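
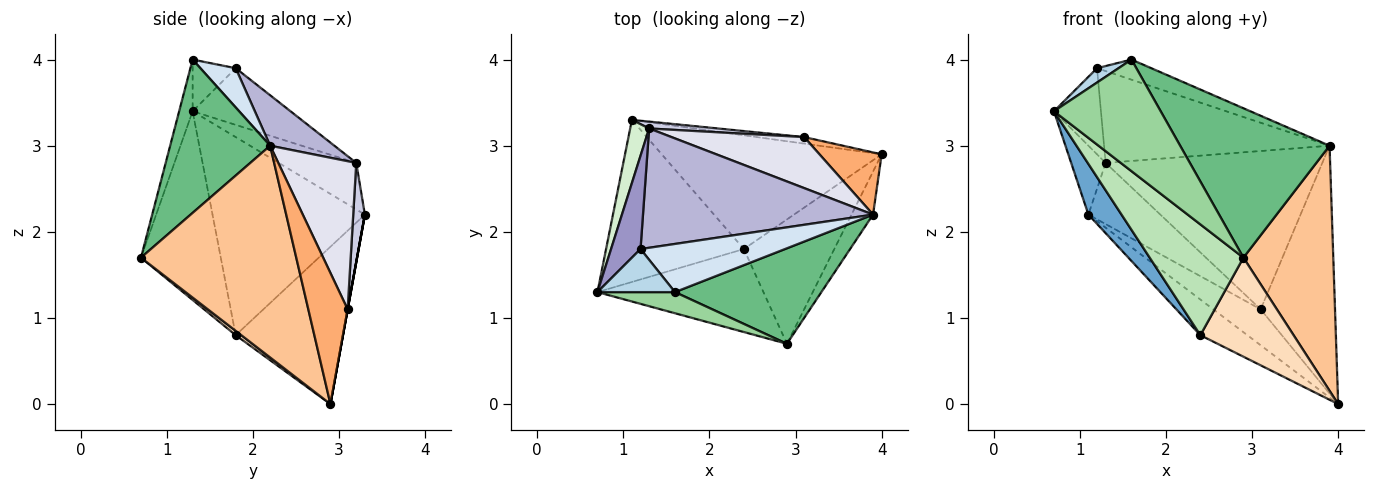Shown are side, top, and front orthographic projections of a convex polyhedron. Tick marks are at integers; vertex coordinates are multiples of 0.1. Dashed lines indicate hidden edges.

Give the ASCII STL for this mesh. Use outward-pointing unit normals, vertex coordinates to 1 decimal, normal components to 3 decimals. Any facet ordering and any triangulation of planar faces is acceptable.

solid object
 facet normal -0.808 -0.176 -0.562
  outer loop
   vertex 2.4 1.8 0.8
   vertex 0.7 1.3 3.4
   vertex 1.1 3.3 2.2
  endloop
 endfacet
 facet normal -0.564 0.247 -0.788
  outer loop
   vertex 2.4 1.8 0.8
   vertex 1.1 3.3 2.2
   vertex 4.0 2.9 0.0
  endloop
 endfacet
 facet normal -0.535 -0.267 0.802
  outer loop
   vertex 1.2 1.8 3.9
   vertex 0.7 1.3 3.4
   vertex 1.6 1.3 4.0
  endloop
 endfacet
 facet normal 0.243 0.374 0.895
  outer loop
   vertex 1.2 1.8 3.9
   vertex 1.6 1.3 4.0
   vertex 3.9 2.2 3.0
  endloop
 endfacet
 facet normal 0.000 0.984 -0.179
  outer loop
   vertex 3.1 3.1 1.1
   vertex 4.0 2.9 0.0
   vertex 1.1 3.3 2.2
  endloop
 endfacet
 facet normal 0.456 0.863 0.217
  outer loop
   vertex 3.1 3.1 1.1
   vertex 3.9 2.2 3.0
   vertex 4.0 2.9 0.0
  endloop
 endfacet
 facet normal 0.862 -0.499 -0.088
  outer loop
   vertex 2.9 0.7 1.7
   vertex 4.0 2.9 0.0
   vertex 3.9 2.2 3.0
  endloop
 endfacet
 facet normal 0.037 -0.623 -0.782
  outer loop
   vertex 2.9 0.7 1.7
   vertex 2.4 1.8 0.8
   vertex 4.0 2.9 0.0
  endloop
 endfacet
 facet normal 0.491 -0.734 0.469
  outer loop
   vertex 2.9 0.7 1.7
   vertex 3.9 2.2 3.0
   vertex 1.6 1.3 4.0
  endloop
 endfacet
 facet normal -0.123 -0.975 0.185
  outer loop
   vertex 2.9 0.7 1.7
   vertex 1.6 1.3 4.0
   vertex 0.7 1.3 3.4
  endloop
 endfacet
 facet normal -0.563 -0.661 -0.495
  outer loop
   vertex 2.9 0.7 1.7
   vertex 0.7 1.3 3.4
   vertex 2.4 1.8 0.8
  endloop
 endfacet
 facet normal -0.856 0.381 0.349
  outer loop
   vertex 1.3 3.2 2.8
   vertex 1.1 3.3 2.2
   vertex 0.7 1.3 3.4
  endloop
 endfacet
 facet normal -0.816 0.392 0.424
  outer loop
   vertex 1.3 3.2 2.8
   vertex 0.7 1.3 3.4
   vertex 1.2 1.8 3.9
  endloop
 endfacet
 facet normal 0.171 0.601 0.781
  outer loop
   vertex 1.3 3.2 2.8
   vertex 1.2 1.8 3.9
   vertex 3.9 2.2 3.0
  endloop
 endfacet
 facet normal 0.159 0.981 0.111
  outer loop
   vertex 1.3 3.2 2.8
   vertex 3.1 3.1 1.1
   vertex 1.1 3.3 2.2
  endloop
 endfacet
 facet normal 0.324 0.900 0.290
  outer loop
   vertex 1.3 3.2 2.8
   vertex 3.9 2.2 3.0
   vertex 3.1 3.1 1.1
  endloop
 endfacet
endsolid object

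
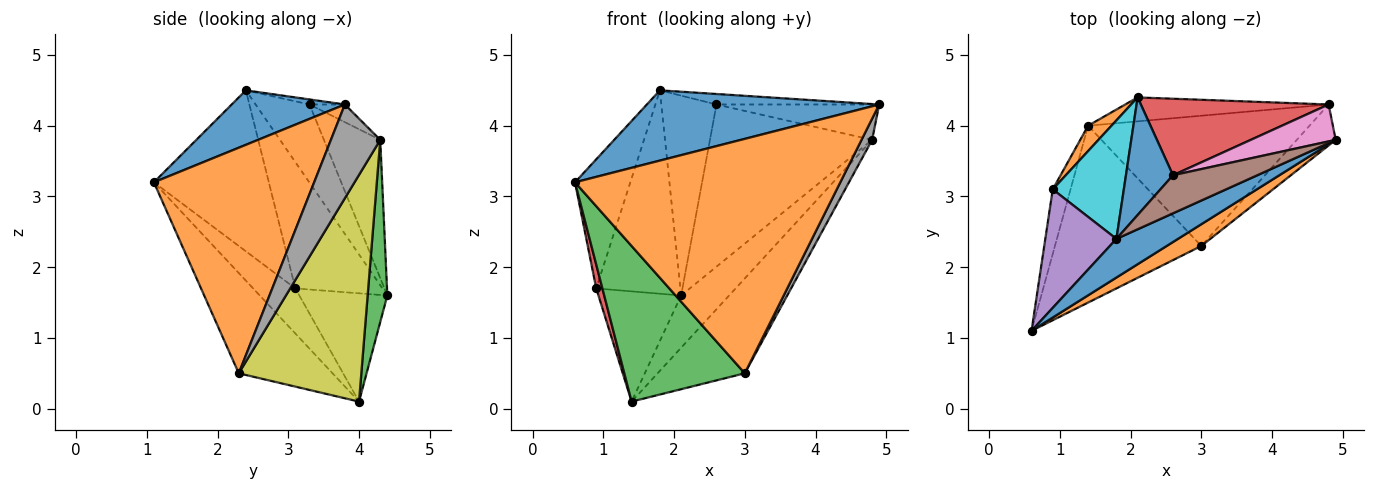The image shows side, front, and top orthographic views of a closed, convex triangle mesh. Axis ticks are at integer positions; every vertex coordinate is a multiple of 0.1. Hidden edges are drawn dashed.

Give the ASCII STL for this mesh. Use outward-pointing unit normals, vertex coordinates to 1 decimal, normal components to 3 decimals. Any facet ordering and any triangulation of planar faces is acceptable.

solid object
 facet normal 0.393 -0.806 0.443
  outer loop
   vertex 1.8 2.4 4.5
   vertex 0.6 1.1 3.2
   vertex 4.9 3.8 4.3
  endloop
 endfacet
 facet normal 0.516 -0.853 0.079
  outer loop
   vertex 3.0 2.3 0.5
   vertex 4.9 3.8 4.3
   vertex 0.6 1.1 3.2
  endloop
 endfacet
 facet normal -0.457 -0.587 -0.668
  outer loop
   vertex 3.0 2.3 0.5
   vertex 0.6 1.1 3.2
   vertex 1.4 4.0 0.1
  endloop
 endfacet
 facet normal -0.922 -0.135 -0.364
  outer loop
   vertex 0.9 3.1 1.7
   vertex 1.4 4.0 0.1
   vertex 0.6 1.1 3.2
  endloop
 endfacet
 facet normal -0.837 0.403 0.370
  outer loop
   vertex 0.9 3.1 1.7
   vertex 0.6 1.1 3.2
   vertex 1.8 2.4 4.5
  endloop
 endfacet
 facet normal -0.058 0.265 0.962
  outer loop
   vertex 2.6 3.3 4.3
   vertex 1.8 2.4 4.5
   vertex 4.9 3.8 4.3
  endloop
 endfacet
 facet normal -0.149 0.684 0.714
  outer loop
   vertex 4.8 4.3 3.8
   vertex 2.6 3.3 4.3
   vertex 4.9 3.8 4.3
  endloop
 endfacet
 facet normal 0.906 -0.195 -0.376
  outer loop
   vertex 4.8 4.3 3.8
   vertex 4.9 3.8 4.3
   vertex 3.0 2.3 0.5
  endloop
 endfacet
 facet normal 0.638 0.454 -0.623
  outer loop
   vertex 4.8 4.3 3.8
   vertex 3.0 2.3 0.5
   vertex 1.4 4.0 0.1
  endloop
 endfacet
 facet normal -0.667 0.644 0.375
  outer loop
   vertex 2.1 4.4 1.6
   vertex 0.9 3.1 1.7
   vertex 1.8 2.4 4.5
  endloop
 endfacet
 facet normal -0.644 0.659 0.388
  outer loop
   vertex 2.1 4.4 1.6
   vertex 1.8 2.4 4.5
   vertex 2.6 3.3 4.3
  endloop
 endfacet
 facet normal -0.720 0.676 0.156
  outer loop
   vertex 2.1 4.4 1.6
   vertex 1.4 4.0 0.1
   vertex 0.9 3.1 1.7
  endloop
 endfacet
 facet normal 0.350 0.852 -0.390
  outer loop
   vertex 2.1 4.4 1.6
   vertex 4.8 4.3 3.8
   vertex 1.4 4.0 0.1
  endloop
 endfacet
 facet normal -0.300 0.863 0.407
  outer loop
   vertex 2.1 4.4 1.6
   vertex 2.6 3.3 4.3
   vertex 4.8 4.3 3.8
  endloop
 endfacet
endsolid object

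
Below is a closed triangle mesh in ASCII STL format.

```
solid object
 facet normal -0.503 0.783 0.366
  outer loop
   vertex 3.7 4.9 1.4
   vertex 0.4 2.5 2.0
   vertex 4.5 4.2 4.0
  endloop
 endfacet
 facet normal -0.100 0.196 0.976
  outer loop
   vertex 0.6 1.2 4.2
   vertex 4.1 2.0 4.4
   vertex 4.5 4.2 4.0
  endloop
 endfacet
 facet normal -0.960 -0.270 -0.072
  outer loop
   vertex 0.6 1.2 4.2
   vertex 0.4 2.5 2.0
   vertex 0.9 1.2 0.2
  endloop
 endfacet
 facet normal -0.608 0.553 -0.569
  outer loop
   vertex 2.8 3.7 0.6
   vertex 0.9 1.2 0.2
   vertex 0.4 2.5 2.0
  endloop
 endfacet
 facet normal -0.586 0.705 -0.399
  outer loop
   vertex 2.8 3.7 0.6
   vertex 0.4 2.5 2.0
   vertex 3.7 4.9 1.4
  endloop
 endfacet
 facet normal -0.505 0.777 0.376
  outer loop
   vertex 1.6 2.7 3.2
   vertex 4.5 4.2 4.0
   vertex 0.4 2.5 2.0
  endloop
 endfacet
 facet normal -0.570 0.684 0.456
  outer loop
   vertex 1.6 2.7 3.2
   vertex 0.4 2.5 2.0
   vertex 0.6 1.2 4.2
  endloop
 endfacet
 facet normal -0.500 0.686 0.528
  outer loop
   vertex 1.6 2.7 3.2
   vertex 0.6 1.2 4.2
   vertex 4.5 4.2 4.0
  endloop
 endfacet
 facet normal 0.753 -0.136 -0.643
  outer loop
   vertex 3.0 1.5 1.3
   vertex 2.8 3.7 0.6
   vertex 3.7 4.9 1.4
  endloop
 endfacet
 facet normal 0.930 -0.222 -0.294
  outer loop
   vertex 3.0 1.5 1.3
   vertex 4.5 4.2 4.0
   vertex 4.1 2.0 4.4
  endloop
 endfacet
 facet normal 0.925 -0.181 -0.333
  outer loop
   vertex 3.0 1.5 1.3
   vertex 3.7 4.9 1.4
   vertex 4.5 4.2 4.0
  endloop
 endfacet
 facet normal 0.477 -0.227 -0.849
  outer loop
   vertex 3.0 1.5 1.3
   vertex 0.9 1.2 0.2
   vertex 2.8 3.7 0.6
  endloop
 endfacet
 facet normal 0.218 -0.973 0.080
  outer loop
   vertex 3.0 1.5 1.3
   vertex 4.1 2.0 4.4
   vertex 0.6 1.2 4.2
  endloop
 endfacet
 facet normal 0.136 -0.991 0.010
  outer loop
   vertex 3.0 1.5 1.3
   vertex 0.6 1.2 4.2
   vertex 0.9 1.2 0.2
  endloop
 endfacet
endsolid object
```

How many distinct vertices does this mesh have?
9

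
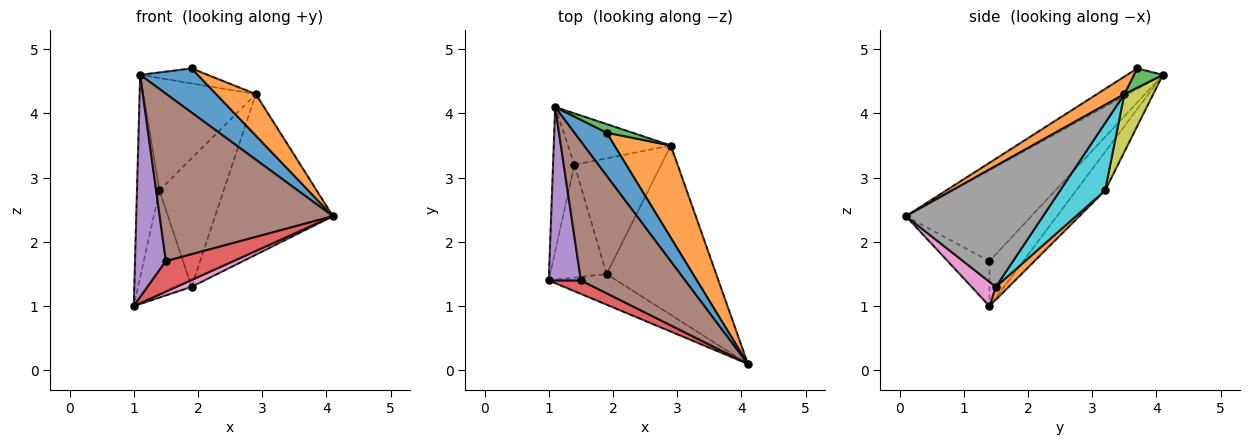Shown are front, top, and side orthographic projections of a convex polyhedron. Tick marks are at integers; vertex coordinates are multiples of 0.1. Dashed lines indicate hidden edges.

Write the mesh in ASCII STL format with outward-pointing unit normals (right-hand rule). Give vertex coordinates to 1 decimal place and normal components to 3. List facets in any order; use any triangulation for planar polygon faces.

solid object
 facet normal -0.407 -0.655 0.636
  outer loop
   vertex 1.9 3.7 4.7
   vertex 1.1 4.1 4.6
   vertex 4.1 0.1 2.4
  endloop
 endfacet
 facet normal 0.272 -0.394 0.878
  outer loop
   vertex 2.9 3.5 4.3
   vertex 1.9 3.7 4.7
   vertex 4.1 0.1 2.4
  endloop
 endfacet
 facet normal 0.349 0.814 0.465
  outer loop
   vertex 2.9 3.5 4.3
   vertex 1.1 4.1 4.6
   vertex 1.9 3.7 4.7
  endloop
 endfacet
 facet normal -0.493 -0.796 0.352
  outer loop
   vertex 1.5 1.4 1.7
   vertex 1.0 1.4 1.0
   vertex 4.1 0.1 2.4
  endloop
 endfacet
 facet normal -0.653 -0.597 0.466
  outer loop
   vertex 1.5 1.4 1.7
   vertex 1.1 4.1 4.6
   vertex 1.0 1.4 1.0
  endloop
 endfacet
 facet normal -0.486 -0.672 0.559
  outer loop
   vertex 1.5 1.4 1.7
   vertex 4.1 0.1 2.4
   vertex 1.1 4.1 4.6
  endloop
 endfacet
 facet normal 0.330 -0.205 -0.921
  outer loop
   vertex 1.9 1.5 1.3
   vertex 4.1 0.1 2.4
   vertex 1.0 1.4 1.0
  endloop
 endfacet
 facet normal 0.625 0.537 -0.566
  outer loop
   vertex 1.9 1.5 1.3
   vertex 2.9 3.5 4.3
   vertex 4.1 0.1 2.4
  endloop
 endfacet
 facet normal 0.228 0.886 -0.405
  outer loop
   vertex 1.4 3.2 2.8
   vertex 1.1 4.1 4.6
   vertex 2.9 3.5 4.3
  endloop
 endfacet
 facet normal 0.462 0.659 -0.593
  outer loop
   vertex 1.4 3.2 2.8
   vertex 2.9 3.5 4.3
   vertex 1.9 1.5 1.3
  endloop
 endfacet
 facet normal -0.723 0.562 -0.402
  outer loop
   vertex 1.4 3.2 2.8
   vertex 1.0 1.4 1.0
   vertex 1.1 4.1 4.6
  endloop
 endfacet
 facet normal 0.163 0.679 -0.716
  outer loop
   vertex 1.4 3.2 2.8
   vertex 1.9 1.5 1.3
   vertex 1.0 1.4 1.0
  endloop
 endfacet
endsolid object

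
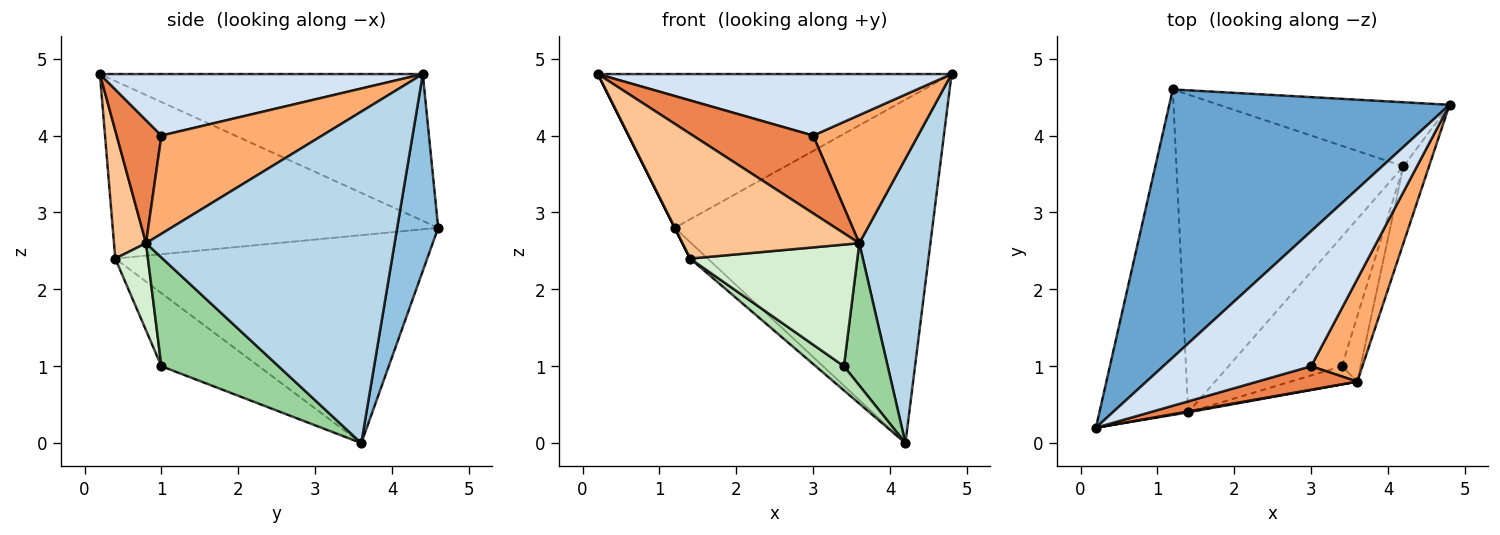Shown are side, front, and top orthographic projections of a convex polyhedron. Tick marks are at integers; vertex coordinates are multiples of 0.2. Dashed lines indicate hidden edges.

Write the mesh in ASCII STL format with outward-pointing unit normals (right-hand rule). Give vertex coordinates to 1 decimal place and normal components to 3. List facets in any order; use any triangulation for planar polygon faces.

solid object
 facet normal -0.414 0.453 0.790
  outer loop
   vertex 1.2 4.6 2.8
   vertex 0.2 0.2 4.8
   vertex 4.8 4.4 4.8
  endloop
 endfacet
 facet normal 0.155 0.971 -0.181
  outer loop
   vertex 4.2 3.6 0.0
   vertex 1.2 4.6 2.8
   vertex 4.8 4.4 4.8
  endloop
 endfacet
 facet normal 0.959 -0.274 -0.074
  outer loop
   vertex 3.6 0.8 2.6
   vertex 4.2 3.6 0.0
   vertex 4.8 4.4 4.8
  endloop
 endfacet
 facet normal 0.354 -0.388 0.851
  outer loop
   vertex 3.0 1.0 4.0
   vertex 4.8 4.4 4.8
   vertex 0.2 0.2 4.8
  endloop
 endfacet
 facet normal 0.336 -0.902 0.273
  outer loop
   vertex 3.0 1.0 4.0
   vertex 0.2 0.2 4.8
   vertex 3.6 0.8 2.6
  endloop
 endfacet
 facet normal 0.768 -0.501 0.400
  outer loop
   vertex 3.0 1.0 4.0
   vertex 3.6 0.8 2.6
   vertex 4.8 4.4 4.8
  endloop
 endfacet
 facet normal 0.178 -0.984 0.007
  outer loop
   vertex 1.4 0.4 2.4
   vertex 3.6 0.8 2.6
   vertex 0.2 0.2 4.8
  endloop
 endfacet
 facet normal -0.894 0.000 -0.447
  outer loop
   vertex 1.4 0.4 2.4
   vertex 0.2 0.2 4.8
   vertex 1.2 4.6 2.8
  endloop
 endfacet
 facet normal -0.675 0.038 -0.737
  outer loop
   vertex 1.4 0.4 2.4
   vertex 1.2 4.6 2.8
   vertex 4.2 3.6 0.0
  endloop
 endfacet
 facet normal 0.925 -0.346 -0.159
  outer loop
   vertex 3.4 1.0 1.0
   vertex 4.2 3.6 0.0
   vertex 3.6 0.8 2.6
  endloop
 endfacet
 facet normal -0.535 -0.155 -0.831
  outer loop
   vertex 3.4 1.0 1.0
   vertex 1.4 0.4 2.4
   vertex 4.2 3.6 0.0
  endloop
 endfacet
 facet normal 0.190 -0.971 -0.145
  outer loop
   vertex 3.4 1.0 1.0
   vertex 3.6 0.8 2.6
   vertex 1.4 0.4 2.4
  endloop
 endfacet
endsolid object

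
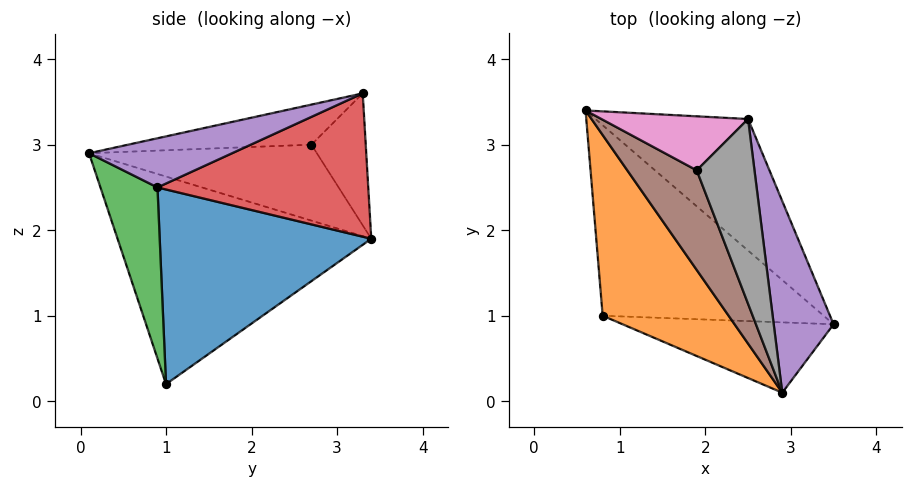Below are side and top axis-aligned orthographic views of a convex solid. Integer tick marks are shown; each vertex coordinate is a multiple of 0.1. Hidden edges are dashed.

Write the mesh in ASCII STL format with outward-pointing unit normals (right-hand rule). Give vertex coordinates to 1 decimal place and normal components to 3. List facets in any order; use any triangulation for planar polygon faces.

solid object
 facet normal 0.570 0.506 -0.647
  outer loop
   vertex 0.8 1.0 0.2
   vertex 0.6 3.4 1.9
   vertex 3.5 0.9 2.5
  endloop
 endfacet
 facet normal -0.783 -0.402 0.475
  outer loop
   vertex 2.9 0.1 2.9
   vertex 0.6 3.4 1.9
   vertex 0.8 1.0 0.2
  endloop
 endfacet
 facet normal 0.477 -0.652 -0.589
  outer loop
   vertex 2.9 0.1 2.9
   vertex 0.8 1.0 0.2
   vertex 3.5 0.9 2.5
  endloop
 endfacet
 facet normal 0.582 0.527 -0.620
  outer loop
   vertex 2.5 3.3 3.6
   vertex 3.5 0.9 2.5
   vertex 0.6 3.4 1.9
  endloop
 endfacet
 facet normal 0.632 -0.089 0.770
  outer loop
   vertex 2.5 3.3 3.6
   vertex 2.9 0.1 2.9
   vertex 3.5 0.9 2.5
  endloop
 endfacet
 facet normal -0.705 -0.296 0.645
  outer loop
   vertex 1.9 2.7 3.0
   vertex 0.6 3.4 1.9
   vertex 2.9 0.1 2.9
  endloop
 endfacet
 facet normal -0.667 -0.074 0.741
  outer loop
   vertex 1.9 2.7 3.0
   vertex 2.5 3.3 3.6
   vertex 0.6 3.4 1.9
  endloop
 endfacet
 facet normal -0.553 -0.243 0.797
  outer loop
   vertex 1.9 2.7 3.0
   vertex 2.9 0.1 2.9
   vertex 2.5 3.3 3.6
  endloop
 endfacet
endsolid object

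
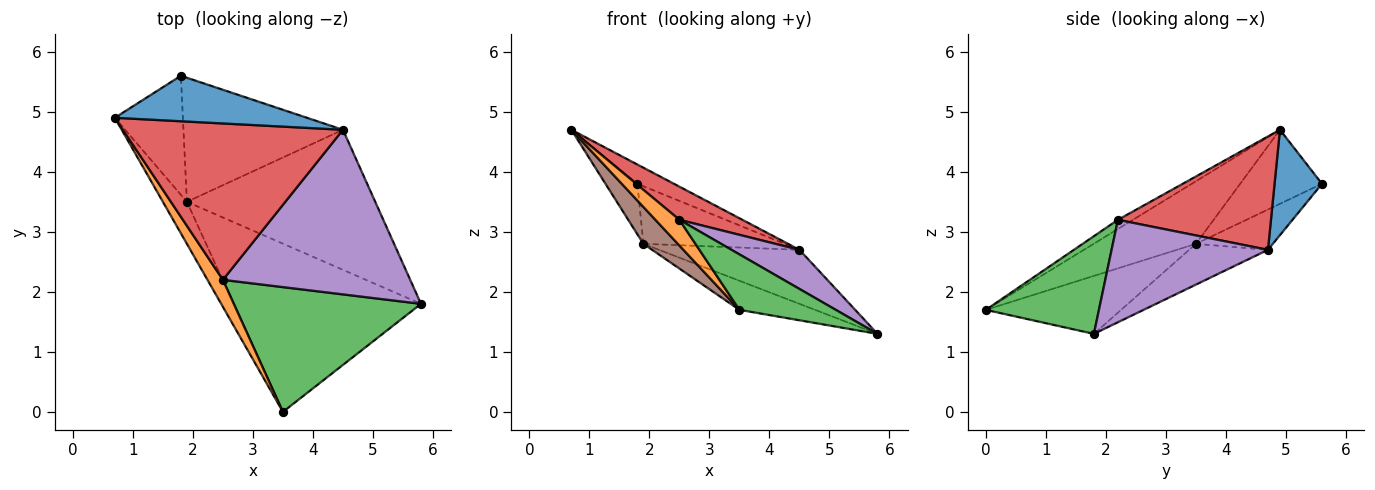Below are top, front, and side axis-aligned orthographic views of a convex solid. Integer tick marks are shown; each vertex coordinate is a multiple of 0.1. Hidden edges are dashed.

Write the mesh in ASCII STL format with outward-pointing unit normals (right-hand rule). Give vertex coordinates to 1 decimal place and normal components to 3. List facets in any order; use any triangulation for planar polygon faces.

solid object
 facet normal 0.451 0.348 0.822
  outer loop
   vertex 4.5 4.7 2.7
   vertex 1.8 5.6 3.8
   vertex 0.7 4.9 4.7
  endloop
 endfacet
 facet normal -0.396 -0.633 0.665
  outer loop
   vertex 2.5 2.2 3.2
   vertex 0.7 4.9 4.7
   vertex 3.5 0.0 1.7
  endloop
 endfacet
 facet normal 0.430 -0.367 0.825
  outer loop
   vertex 2.5 2.2 3.2
   vertex 3.5 0.0 1.7
   vertex 5.8 1.8 1.3
  endloop
 endfacet
 facet normal 0.450 -0.185 0.874
  outer loop
   vertex 2.5 2.2 3.2
   vertex 4.5 4.7 2.7
   vertex 0.7 4.9 4.7
  endloop
 endfacet
 facet normal 0.470 -0.204 0.859
  outer loop
   vertex 2.5 2.2 3.2
   vertex 5.8 1.8 1.3
   vertex 4.5 4.7 2.7
  endloop
 endfacet
 facet normal -0.891 -0.300 -0.342
  outer loop
   vertex 1.9 3.5 2.8
   vertex 3.5 0.0 1.7
   vertex 0.7 4.9 4.7
  endloop
 endfacet
 facet normal -0.708 0.276 -0.650
  outer loop
   vertex 1.9 3.5 2.8
   vertex 0.7 4.9 4.7
   vertex 1.8 5.6 3.8
  endloop
 endfacet
 facet normal -0.291 0.163 -0.943
  outer loop
   vertex 1.9 3.5 2.8
   vertex 5.8 1.8 1.3
   vertex 3.5 0.0 1.7
  endloop
 endfacet
 facet normal -0.198 0.353 -0.915
  outer loop
   vertex 1.9 3.5 2.8
   vertex 4.5 4.7 2.7
   vertex 5.8 1.8 1.3
  endloop
 endfacet
 facet normal -0.223 0.410 -0.884
  outer loop
   vertex 1.9 3.5 2.8
   vertex 1.8 5.6 3.8
   vertex 4.5 4.7 2.7
  endloop
 endfacet
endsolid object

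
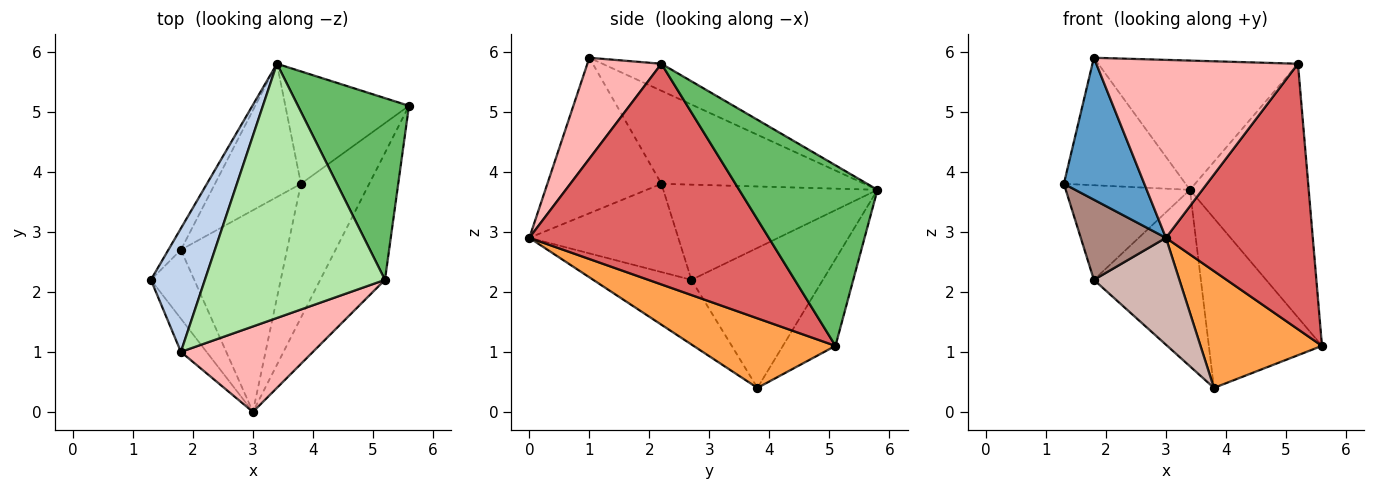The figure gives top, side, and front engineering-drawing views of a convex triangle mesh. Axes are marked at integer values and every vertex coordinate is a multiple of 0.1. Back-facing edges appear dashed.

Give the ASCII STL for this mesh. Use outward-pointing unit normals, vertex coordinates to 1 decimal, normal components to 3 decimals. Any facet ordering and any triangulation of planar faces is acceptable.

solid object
 facet normal -0.810 -0.571 -0.134
  outer loop
   vertex 1.8 1.0 5.9
   vertex 1.3 2.2 3.8
   vertex 3.0 0.0 2.9
  endloop
 endfacet
 facet normal -0.768 0.460 0.446
  outer loop
   vertex 3.4 5.8 3.7
   vertex 1.3 2.2 3.8
   vertex 1.8 1.0 5.9
  endloop
 endfacet
 facet normal 0.609 -0.521 -0.598
  outer loop
   vertex 3.8 3.8 0.4
   vertex 5.6 5.1 1.1
   vertex 3.0 0.0 2.9
  endloop
 endfacet
 facet normal -0.361 0.777 -0.515
  outer loop
   vertex 3.8 3.8 0.4
   vertex 3.4 5.8 3.7
   vertex 5.6 5.1 1.1
  endloop
 endfacet
 facet normal 0.688 0.590 0.423
  outer loop
   vertex 5.2 2.2 5.8
   vertex 5.6 5.1 1.1
   vertex 3.4 5.8 3.7
  endloop
 endfacet
 facet normal -0.133 0.449 0.884
  outer loop
   vertex 5.2 2.2 5.8
   vertex 3.4 5.8 3.7
   vertex 1.8 1.0 5.9
  endloop
 endfacet
 facet normal 0.827 -0.507 -0.243
  outer loop
   vertex 5.2 2.2 5.8
   vertex 3.0 0.0 2.9
   vertex 5.6 5.1 1.1
  endloop
 endfacet
 facet normal 0.314 -0.856 0.411
  outer loop
   vertex 5.2 2.2 5.8
   vertex 1.8 1.0 5.9
   vertex 3.0 0.0 2.9
  endloop
 endfacet
 facet normal -0.860 0.498 -0.113
  outer loop
   vertex 1.8 2.7 2.2
   vertex 1.3 2.2 3.8
   vertex 3.4 5.8 3.7
  endloop
 endfacet
 facet normal -0.700 0.570 -0.430
  outer loop
   vertex 1.8 2.7 2.2
   vertex 3.4 5.8 3.7
   vertex 3.8 3.8 0.4
  endloop
 endfacet
 facet normal -0.799 -0.457 -0.392
  outer loop
   vertex 1.8 2.7 2.2
   vertex 3.0 0.0 2.9
   vertex 1.3 2.2 3.8
  endloop
 endfacet
 facet normal -0.474 -0.412 -0.778
  outer loop
   vertex 1.8 2.7 2.2
   vertex 3.8 3.8 0.4
   vertex 3.0 0.0 2.9
  endloop
 endfacet
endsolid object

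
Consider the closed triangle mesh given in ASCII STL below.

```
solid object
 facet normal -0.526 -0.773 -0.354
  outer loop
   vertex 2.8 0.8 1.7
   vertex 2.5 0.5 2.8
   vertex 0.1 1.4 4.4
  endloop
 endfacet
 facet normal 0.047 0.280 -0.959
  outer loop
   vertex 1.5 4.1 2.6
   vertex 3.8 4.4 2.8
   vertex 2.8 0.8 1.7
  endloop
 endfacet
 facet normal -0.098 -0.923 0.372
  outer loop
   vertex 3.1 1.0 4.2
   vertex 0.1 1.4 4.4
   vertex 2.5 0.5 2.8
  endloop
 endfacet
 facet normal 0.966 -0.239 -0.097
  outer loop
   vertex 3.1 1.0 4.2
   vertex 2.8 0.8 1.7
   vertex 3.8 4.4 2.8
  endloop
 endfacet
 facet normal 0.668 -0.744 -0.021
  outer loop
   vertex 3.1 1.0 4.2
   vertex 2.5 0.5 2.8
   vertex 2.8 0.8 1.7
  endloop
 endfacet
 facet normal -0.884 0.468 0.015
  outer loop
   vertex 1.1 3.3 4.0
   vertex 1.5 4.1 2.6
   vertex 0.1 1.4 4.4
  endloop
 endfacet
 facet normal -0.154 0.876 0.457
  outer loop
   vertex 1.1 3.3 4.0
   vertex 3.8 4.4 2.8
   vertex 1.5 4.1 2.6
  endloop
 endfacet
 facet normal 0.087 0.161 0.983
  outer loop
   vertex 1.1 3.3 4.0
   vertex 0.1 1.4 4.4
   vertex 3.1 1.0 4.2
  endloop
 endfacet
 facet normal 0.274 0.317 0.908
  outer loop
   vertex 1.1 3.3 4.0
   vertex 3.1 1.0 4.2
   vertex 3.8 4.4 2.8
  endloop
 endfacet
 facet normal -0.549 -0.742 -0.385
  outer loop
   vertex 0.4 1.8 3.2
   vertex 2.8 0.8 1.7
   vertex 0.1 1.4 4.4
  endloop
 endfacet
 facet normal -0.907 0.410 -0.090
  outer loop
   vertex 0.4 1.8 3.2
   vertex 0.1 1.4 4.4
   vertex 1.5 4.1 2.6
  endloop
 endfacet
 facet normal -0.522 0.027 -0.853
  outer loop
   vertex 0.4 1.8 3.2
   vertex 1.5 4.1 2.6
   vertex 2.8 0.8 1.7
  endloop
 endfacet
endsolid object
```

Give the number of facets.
12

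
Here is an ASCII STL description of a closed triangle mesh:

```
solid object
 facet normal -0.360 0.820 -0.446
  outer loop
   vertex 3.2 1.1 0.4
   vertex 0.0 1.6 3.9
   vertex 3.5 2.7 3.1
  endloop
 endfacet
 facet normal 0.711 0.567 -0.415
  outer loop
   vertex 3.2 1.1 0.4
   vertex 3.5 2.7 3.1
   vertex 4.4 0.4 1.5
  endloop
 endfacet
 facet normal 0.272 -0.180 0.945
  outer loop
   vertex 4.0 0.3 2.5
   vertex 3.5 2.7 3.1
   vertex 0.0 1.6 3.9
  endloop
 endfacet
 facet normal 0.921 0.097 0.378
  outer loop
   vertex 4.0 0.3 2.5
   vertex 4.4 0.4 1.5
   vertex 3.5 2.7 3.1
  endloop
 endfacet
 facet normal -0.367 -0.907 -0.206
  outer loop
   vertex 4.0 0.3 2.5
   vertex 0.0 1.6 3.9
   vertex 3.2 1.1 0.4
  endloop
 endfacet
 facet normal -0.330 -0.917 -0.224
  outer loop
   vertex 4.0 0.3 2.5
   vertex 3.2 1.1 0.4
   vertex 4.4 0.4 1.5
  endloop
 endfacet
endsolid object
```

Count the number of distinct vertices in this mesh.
5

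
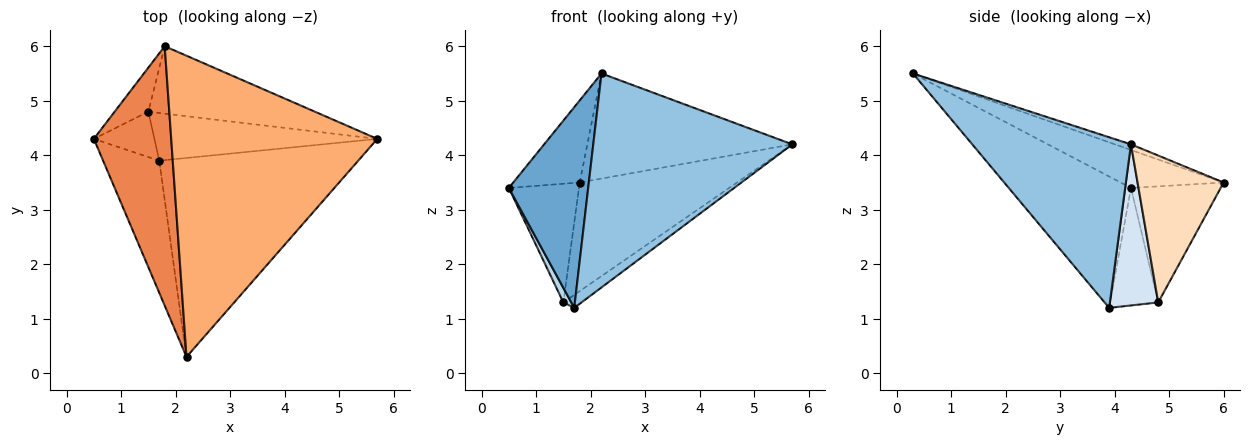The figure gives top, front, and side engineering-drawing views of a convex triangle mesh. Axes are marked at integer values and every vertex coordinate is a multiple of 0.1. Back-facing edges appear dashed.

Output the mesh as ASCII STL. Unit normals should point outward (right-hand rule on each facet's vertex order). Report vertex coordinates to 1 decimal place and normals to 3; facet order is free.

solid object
 facet normal -0.789 -0.513 -0.337
  outer loop
   vertex 1.7 3.9 1.2
   vertex 2.2 0.3 5.5
   vertex 0.5 4.3 3.4
  endloop
 endfacet
 facet normal 0.504 -0.632 -0.588
  outer loop
   vertex 1.7 3.9 1.2
   vertex 5.7 4.3 4.2
   vertex 2.2 0.3 5.5
  endloop
 endfacet
 facet normal -0.879 -0.145 -0.453
  outer loop
   vertex 1.5 4.8 1.3
   vertex 1.7 3.9 1.2
   vertex 0.5 4.3 3.4
  endloop
 endfacet
 facet normal 0.572 0.215 -0.791
  outer loop
   vertex 1.5 4.8 1.3
   vertex 5.7 4.3 4.2
   vertex 1.7 3.9 1.2
  endloop
 endfacet
 facet normal -0.424 0.273 0.864
  outer loop
   vertex 1.8 6.0 3.5
   vertex 0.5 4.3 3.4
   vertex 2.2 0.3 5.5
  endloop
 endfacet
 facet normal -0.026 0.329 0.944
  outer loop
   vertex 1.8 6.0 3.5
   vertex 2.2 0.3 5.5
   vertex 5.7 4.3 4.2
  endloop
 endfacet
 facet normal -0.768 0.600 -0.223
  outer loop
   vertex 1.8 6.0 3.5
   vertex 1.5 4.8 1.3
   vertex 0.5 4.3 3.4
  endloop
 endfacet
 facet normal 0.422 0.771 -0.478
  outer loop
   vertex 1.8 6.0 3.5
   vertex 5.7 4.3 4.2
   vertex 1.5 4.8 1.3
  endloop
 endfacet
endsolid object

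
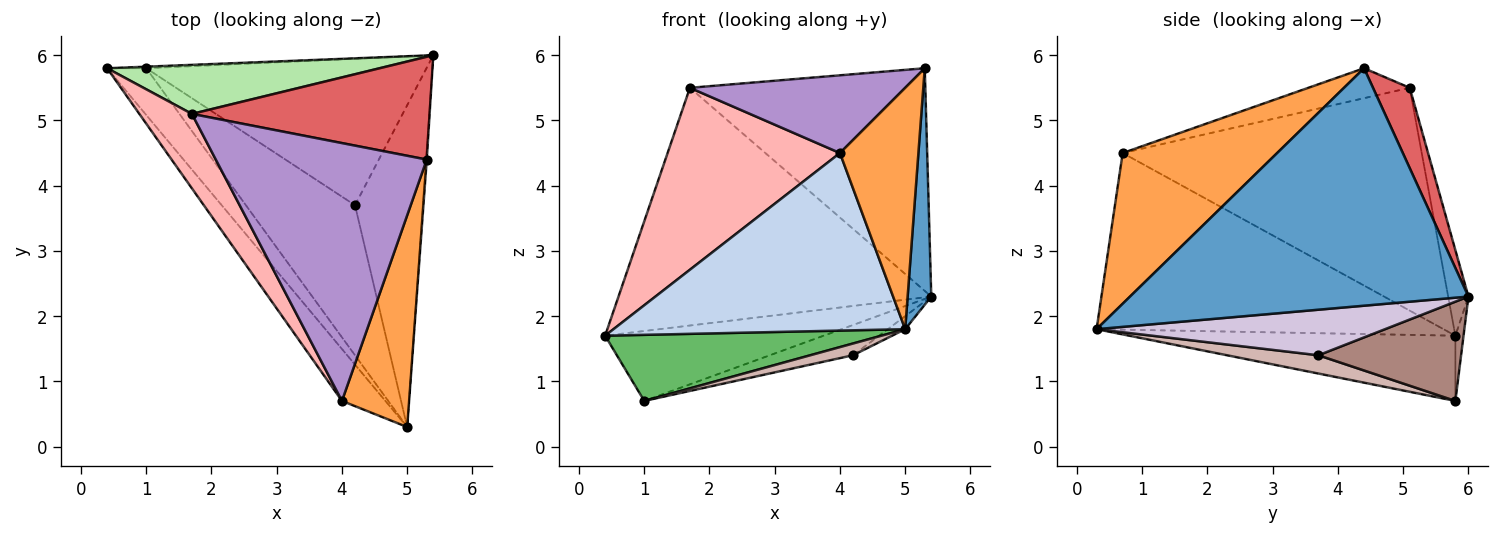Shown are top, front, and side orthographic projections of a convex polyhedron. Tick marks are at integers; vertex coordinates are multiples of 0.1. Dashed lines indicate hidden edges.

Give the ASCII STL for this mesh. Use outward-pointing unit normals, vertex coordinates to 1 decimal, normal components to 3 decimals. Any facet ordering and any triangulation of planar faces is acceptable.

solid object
 facet normal 0.998 -0.070 -0.003
  outer loop
   vertex 5.3 4.4 5.8
   vertex 5.0 0.3 1.8
   vertex 5.4 6.0 2.3
  endloop
 endfacet
 facet normal -0.752 -0.632 -0.185
  outer loop
   vertex 4.0 0.7 4.5
   vertex 0.4 5.8 1.7
   vertex 5.0 0.3 1.8
  endloop
 endfacet
 facet normal 0.829 -0.421 0.369
  outer loop
   vertex 4.0 0.7 4.5
   vertex 5.0 0.3 1.8
   vertex 5.3 4.4 5.8
  endloop
 endfacet
 facet normal -0.037 0.999 -0.022
  outer loop
   vertex 1.0 5.8 0.7
   vertex 0.4 5.8 1.7
   vertex 5.4 6.0 2.3
  endloop
 endfacet
 facet normal -0.694 -0.588 -0.416
  outer loop
   vertex 1.0 5.8 0.7
   vertex 5.0 0.3 1.8
   vertex 0.4 5.8 1.7
  endloop
 endfacet
 facet normal -0.063 0.977 0.202
  outer loop
   vertex 1.7 5.1 5.5
   vertex 5.4 6.0 2.3
   vertex 0.4 5.8 1.7
  endloop
 endfacet
 facet normal 0.140 0.899 0.415
  outer loop
   vertex 1.7 5.1 5.5
   vertex 5.3 4.4 5.8
   vertex 5.4 6.0 2.3
  endloop
 endfacet
 facet normal -0.849 -0.489 0.200
  outer loop
   vertex 1.7 5.1 5.5
   vertex 0.4 5.8 1.7
   vertex 4.0 0.7 4.5
  endloop
 endfacet
 facet normal -0.135 -0.286 0.949
  outer loop
   vertex 1.7 5.1 5.5
   vertex 4.0 0.7 4.5
   vertex 5.3 4.4 5.8
  endloop
 endfacet
 facet normal 0.558 0.034 -0.829
  outer loop
   vertex 4.2 3.7 1.4
   vertex 5.4 6.0 2.3
   vertex 5.0 0.3 1.8
  endloop
 endfacet
 facet normal 0.328 0.191 -0.925
  outer loop
   vertex 4.2 3.7 1.4
   vertex 1.0 5.8 0.7
   vertex 5.4 6.0 2.3
  endloop
 endfacet
 facet normal 0.165 -0.077 -0.983
  outer loop
   vertex 4.2 3.7 1.4
   vertex 5.0 0.3 1.8
   vertex 1.0 5.8 0.7
  endloop
 endfacet
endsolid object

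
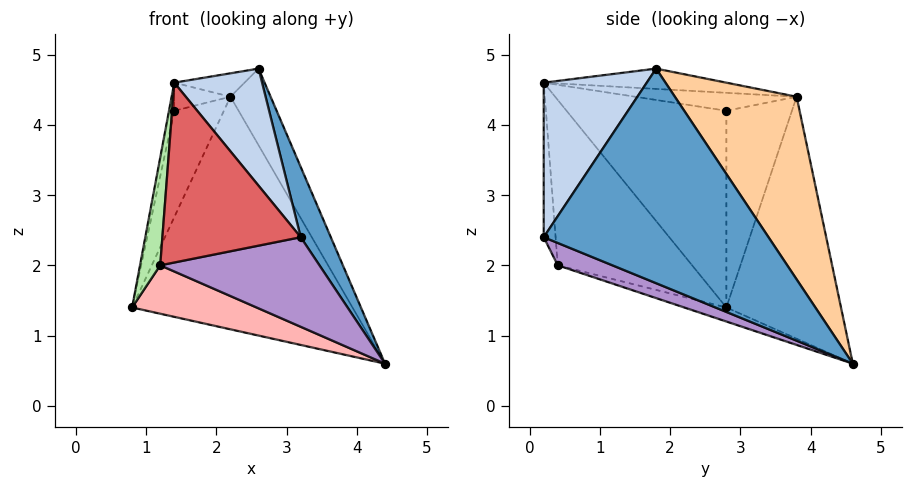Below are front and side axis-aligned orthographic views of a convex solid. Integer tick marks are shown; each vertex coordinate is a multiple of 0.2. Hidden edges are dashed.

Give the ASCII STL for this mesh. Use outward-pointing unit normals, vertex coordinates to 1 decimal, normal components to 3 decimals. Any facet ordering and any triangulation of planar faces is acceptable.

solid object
 facet normal 0.939 -0.126 0.319
  outer loop
   vertex 3.2 0.2 2.4
   vertex 4.4 4.6 0.6
   vertex 2.6 1.8 4.8
  endloop
 endfacet
 facet normal 0.646 -0.551 0.529
  outer loop
   vertex 3.2 0.2 2.4
   vertex 2.6 1.8 4.8
   vertex 1.4 0.2 4.6
  endloop
 endfacet
 facet normal -0.460 0.884 -0.080
  outer loop
   vertex 2.2 3.8 4.4
   vertex 4.4 4.6 0.6
   vertex 0.8 2.8 1.4
  endloop
 endfacet
 facet normal 0.809 0.267 0.524
  outer loop
   vertex 2.2 3.8 4.4
   vertex 2.6 1.8 4.8
   vertex 4.4 4.6 0.6
  endloop
 endfacet
 facet normal -0.321 0.124 0.939
  outer loop
   vertex 2.2 3.8 4.4
   vertex 1.4 0.2 4.6
   vertex 2.6 1.8 4.8
  endloop
 endfacet
 facet normal -0.987 -0.148 0.064
  outer loop
   vertex 1.2 0.4 2.0
   vertex 1.4 0.2 4.6
   vertex 0.8 2.8 1.4
  endloop
 endfacet
 facet normal -0.085 -0.994 -0.070
  outer loop
   vertex 1.2 0.4 2.0
   vertex 3.2 0.2 2.4
   vertex 1.4 0.2 4.6
  endloop
 endfacet
 facet normal -0.086 -0.255 -0.963
  outer loop
   vertex 1.2 0.4 2.0
   vertex 0.8 2.8 1.4
   vertex 4.4 4.6 0.6
  endloop
 endfacet
 facet normal 0.140 -0.407 -0.903
  outer loop
   vertex 1.2 0.4 2.0
   vertex 4.4 4.6 0.6
   vertex 3.2 0.2 2.4
  endloop
 endfacet
 facet normal -0.977 0.032 0.209
  outer loop
   vertex 1.4 2.8 4.2
   vertex 0.8 2.8 1.4
   vertex 1.4 0.2 4.6
  endloop
 endfacet
 facet normal -0.786 0.595 0.168
  outer loop
   vertex 1.4 2.8 4.2
   vertex 2.2 3.8 4.4
   vertex 0.8 2.8 1.4
  endloop
 endfacet
 facet normal -0.401 0.139 0.906
  outer loop
   vertex 1.4 2.8 4.2
   vertex 1.4 0.2 4.6
   vertex 2.2 3.8 4.4
  endloop
 endfacet
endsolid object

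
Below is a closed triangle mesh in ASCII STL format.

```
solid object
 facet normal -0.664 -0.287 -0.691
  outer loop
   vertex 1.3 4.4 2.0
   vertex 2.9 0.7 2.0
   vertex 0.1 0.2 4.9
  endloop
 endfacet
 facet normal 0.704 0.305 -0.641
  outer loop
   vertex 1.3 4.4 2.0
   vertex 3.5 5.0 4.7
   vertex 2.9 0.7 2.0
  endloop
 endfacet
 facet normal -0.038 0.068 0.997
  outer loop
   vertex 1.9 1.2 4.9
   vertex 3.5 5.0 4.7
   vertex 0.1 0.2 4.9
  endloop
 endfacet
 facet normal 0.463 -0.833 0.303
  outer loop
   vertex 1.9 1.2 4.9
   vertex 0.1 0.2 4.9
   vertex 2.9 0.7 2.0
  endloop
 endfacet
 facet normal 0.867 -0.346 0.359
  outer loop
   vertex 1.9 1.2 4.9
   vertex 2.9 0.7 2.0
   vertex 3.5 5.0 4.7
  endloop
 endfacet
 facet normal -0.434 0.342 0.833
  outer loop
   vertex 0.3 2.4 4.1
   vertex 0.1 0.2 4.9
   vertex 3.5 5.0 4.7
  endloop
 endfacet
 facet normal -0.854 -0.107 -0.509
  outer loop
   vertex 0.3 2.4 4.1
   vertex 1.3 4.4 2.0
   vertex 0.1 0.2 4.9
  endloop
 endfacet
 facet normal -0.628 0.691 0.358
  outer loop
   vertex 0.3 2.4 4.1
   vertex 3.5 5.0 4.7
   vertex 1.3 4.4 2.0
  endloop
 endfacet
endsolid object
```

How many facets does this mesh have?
8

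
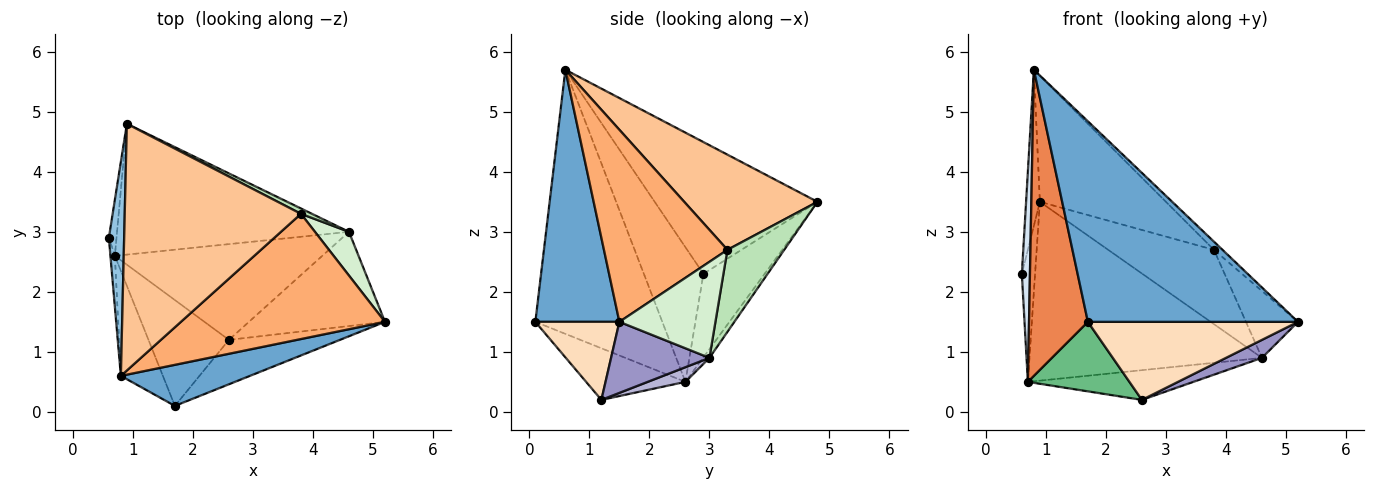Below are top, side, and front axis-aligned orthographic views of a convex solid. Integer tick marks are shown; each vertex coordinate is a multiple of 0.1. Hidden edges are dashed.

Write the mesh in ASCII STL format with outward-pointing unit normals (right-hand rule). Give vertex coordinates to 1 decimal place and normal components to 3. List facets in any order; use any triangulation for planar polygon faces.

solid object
 facet normal 0.365 -0.912 0.187
  outer loop
   vertex 0.8 0.6 5.7
   vertex 1.7 0.1 1.5
   vertex 5.2 1.5 1.5
  endloop
 endfacet
 facet normal -0.990 0.084 0.115
  outer loop
   vertex 0.9 4.8 3.5
   vertex 0.6 2.9 2.3
   vertex 0.8 0.6 5.7
  endloop
 endfacet
 facet normal -0.974 0.210 -0.089
  outer loop
   vertex 0.7 2.6 0.5
   vertex 0.6 2.9 2.3
   vertex 0.9 4.8 3.5
  endloop
 endfacet
 facet normal -0.990 -0.134 -0.033
  outer loop
   vertex 0.7 2.6 0.5
   vertex 0.8 0.6 5.7
   vertex 0.6 2.9 2.3
  endloop
 endfacet
 facet normal -0.898 -0.416 -0.143
  outer loop
   vertex 0.7 2.6 0.5
   vertex 1.7 0.1 1.5
   vertex 0.8 0.6 5.7
  endloop
 endfacet
 facet normal 0.685 0.048 0.727
  outer loop
   vertex 3.8 3.3 2.7
   vertex 0.8 0.6 5.7
   vertex 5.2 1.5 1.5
  endloop
 endfacet
 facet normal 0.433 0.410 0.802
  outer loop
   vertex 3.8 3.3 2.7
   vertex 0.9 4.8 3.5
   vertex 0.8 0.6 5.7
  endloop
 endfacet
 facet normal 0.328 -0.821 -0.467
  outer loop
   vertex 2.6 1.2 0.2
   vertex 5.2 1.5 1.5
   vertex 1.7 0.1 1.5
  endloop
 endfacet
 facet normal -0.473 -0.484 -0.737
  outer loop
   vertex 2.6 1.2 0.2
   vertex 1.7 0.1 1.5
   vertex 0.7 2.6 0.5
  endloop
 endfacet
 facet normal -0.022 0.807 -0.590
  outer loop
   vertex 4.6 3.0 0.9
   vertex 0.7 2.6 0.5
   vertex 0.9 4.8 3.5
  endloop
 endfacet
 facet normal 0.472 0.879 0.063
  outer loop
   vertex 4.6 3.0 0.9
   vertex 0.9 4.8 3.5
   vertex 3.8 3.3 2.7
  endloop
 endfacet
 facet normal 0.840 0.455 0.297
  outer loop
   vertex 4.6 3.0 0.9
   vertex 3.8 3.3 2.7
   vertex 5.2 1.5 1.5
  endloop
 endfacet
 facet normal 0.456 -0.167 -0.874
  outer loop
   vertex 4.6 3.0 0.9
   vertex 5.2 1.5 1.5
   vertex 2.6 1.2 0.2
  endloop
 endfacet
 facet normal 0.067 0.296 -0.953
  outer loop
   vertex 4.6 3.0 0.9
   vertex 2.6 1.2 0.2
   vertex 0.7 2.6 0.5
  endloop
 endfacet
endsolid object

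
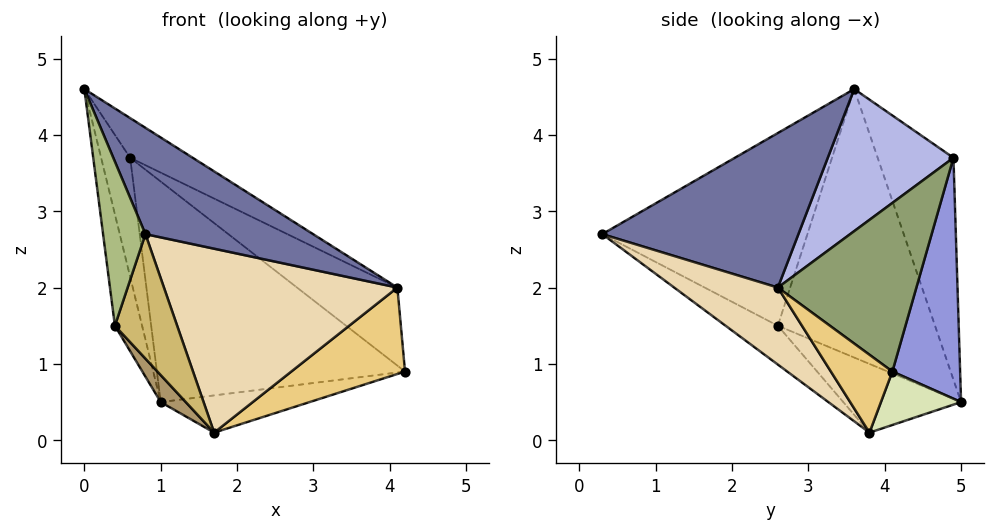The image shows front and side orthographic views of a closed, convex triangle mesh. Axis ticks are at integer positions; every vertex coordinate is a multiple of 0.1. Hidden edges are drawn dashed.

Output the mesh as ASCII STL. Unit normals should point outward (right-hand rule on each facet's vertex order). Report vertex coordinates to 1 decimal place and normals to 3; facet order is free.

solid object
 facet normal 0.432 -0.369 0.823
  outer loop
   vertex 4.1 2.6 2.0
   vertex 0.0 3.6 4.6
   vertex 0.8 0.3 2.7
  endloop
 endfacet
 facet normal -0.929 0.356 -0.105
  outer loop
   vertex 0.6 4.9 3.7
   vertex 1.0 5.0 0.5
   vertex 0.0 3.6 4.6
  endloop
 endfacet
 facet normal 0.263 0.963 0.063
  outer loop
   vertex 0.6 4.9 3.7
   vertex 4.2 4.1 0.9
   vertex 1.0 5.0 0.5
  endloop
 endfacet
 facet normal 0.562 0.280 0.779
  outer loop
   vertex 0.6 4.9 3.7
   vertex 0.0 3.6 4.6
   vertex 4.1 2.6 2.0
  endloop
 endfacet
 facet normal 0.610 0.442 0.658
  outer loop
   vertex 0.6 4.9 3.7
   vertex 4.1 2.6 2.0
   vertex 4.2 4.1 0.9
  endloop
 endfacet
 facet normal -0.978 -0.202 -0.061
  outer loop
   vertex 0.4 2.6 1.5
   vertex 0.8 0.3 2.7
   vertex 0.0 3.6 4.6
  endloop
 endfacet
 facet normal -0.969 0.168 -0.179
  outer loop
   vertex 0.4 2.6 1.5
   vertex 0.0 3.6 4.6
   vertex 1.0 5.0 0.5
  endloop
 endfacet
 facet normal 0.229 0.425 -0.875
  outer loop
   vertex 1.7 3.8 0.1
   vertex 1.0 5.0 0.5
   vertex 4.2 4.1 0.9
  endloop
 endfacet
 facet normal -0.662 -0.141 -0.736
  outer loop
   vertex 1.7 3.8 0.1
   vertex 0.4 2.6 1.5
   vertex 1.0 5.0 0.5
  endloop
 endfacet
 facet normal -0.401 -0.478 -0.782
  outer loop
   vertex 1.7 3.8 0.1
   vertex 0.8 0.3 2.7
   vertex 0.4 2.6 1.5
  endloop
 endfacet
 facet normal 0.311 -0.575 -0.756
  outer loop
   vertex 1.7 3.8 0.1
   vertex 4.2 4.1 0.9
   vertex 4.1 2.6 2.0
  endloop
 endfacet
 facet normal 0.274 -0.618 -0.737
  outer loop
   vertex 1.7 3.8 0.1
   vertex 4.1 2.6 2.0
   vertex 0.8 0.3 2.7
  endloop
 endfacet
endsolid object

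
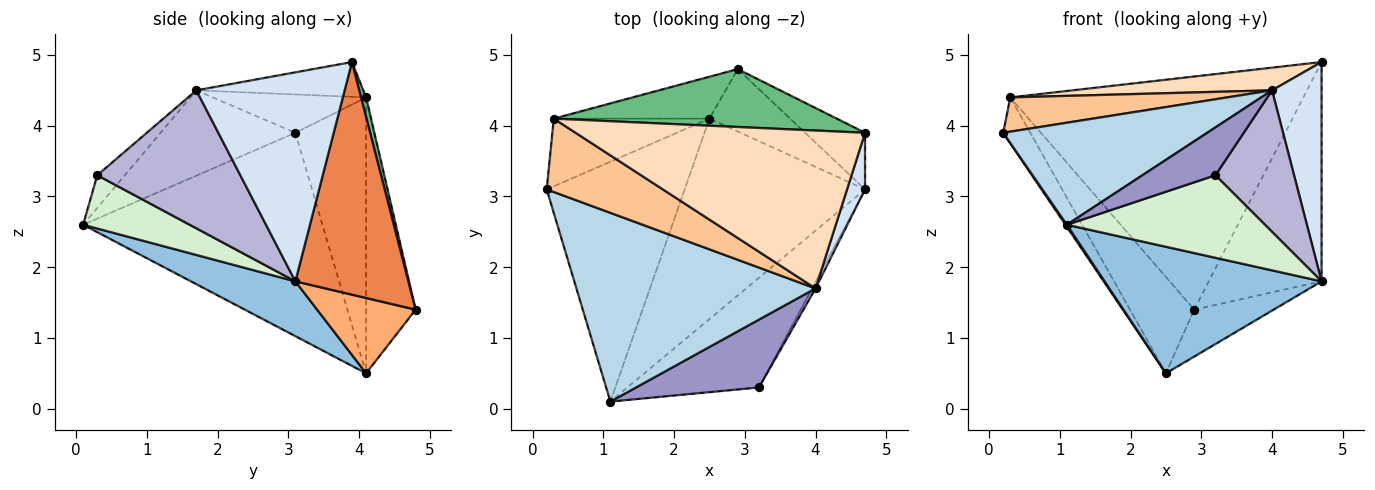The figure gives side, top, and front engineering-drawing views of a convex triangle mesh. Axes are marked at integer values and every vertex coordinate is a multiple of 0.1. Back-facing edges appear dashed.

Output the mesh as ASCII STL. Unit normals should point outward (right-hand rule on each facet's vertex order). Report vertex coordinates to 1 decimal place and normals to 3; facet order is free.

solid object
 facet normal -0.828 -0.005 -0.561
  outer loop
   vertex 2.5 4.1 0.5
   vertex 1.1 0.1 2.6
   vertex 0.2 3.1 3.9
  endloop
 endfacet
 facet normal 0.249 -0.517 -0.819
  outer loop
   vertex 4.7 3.1 1.8
   vertex 1.1 0.1 2.6
   vertex 2.5 4.1 0.5
  endloop
 endfacet
 facet normal -0.300 -0.454 0.839
  outer loop
   vertex 4.0 1.7 4.5
   vertex 0.2 3.1 3.9
   vertex 1.1 0.1 2.6
  endloop
 endfacet
 facet normal 0.945 -0.316 0.081
  outer loop
   vertex 4.0 1.7 4.5
   vertex 4.7 3.1 1.8
   vertex 4.7 3.9 4.9
  endloop
 endfacet
 facet normal 0.696 0.695 -0.179
  outer loop
   vertex 2.9 4.8 1.4
   vertex 4.7 3.9 4.9
   vertex 4.7 3.1 1.8
  endloop
 endfacet
 facet normal 0.598 0.482 -0.641
  outer loop
   vertex 2.9 4.8 1.4
   vertex 4.7 3.1 1.8
   vertex 2.5 4.1 0.5
  endloop
 endfacet
 facet normal -0.286 -0.405 0.868
  outer loop
   vertex 0.3 4.1 4.4
   vertex 0.2 3.1 3.9
   vertex 4.0 1.7 4.5
  endloop
 endfacet
 facet normal -0.118 -0.141 0.983
  outer loop
   vertex 0.3 4.1 4.4
   vertex 4.0 1.7 4.5
   vertex 4.7 3.9 4.9
  endloop
 endfacet
 facet normal 0.017 0.970 0.241
  outer loop
   vertex 0.3 4.1 4.4
   vertex 4.7 3.9 4.9
   vertex 2.9 4.8 1.4
  endloop
 endfacet
 facet normal -0.826 0.316 -0.466
  outer loop
   vertex 0.3 4.1 4.4
   vertex 2.5 4.1 0.5
   vertex 0.2 3.1 3.9
  endloop
 endfacet
 facet normal -0.577 0.749 -0.326
  outer loop
   vertex 0.3 4.1 4.4
   vertex 2.9 4.8 1.4
   vertex 2.5 4.1 0.5
  endloop
 endfacet
 facet normal 0.308 -0.572 -0.760
  outer loop
   vertex 3.2 0.3 3.3
   vertex 1.1 0.1 2.6
   vertex 4.7 3.1 1.8
  endloop
 endfacet
 facet normal -0.213 -0.563 0.799
  outer loop
   vertex 3.2 0.3 3.3
   vertex 4.0 1.7 4.5
   vertex 1.1 0.1 2.6
  endloop
 endfacet
 facet normal 0.876 -0.481 -0.022
  outer loop
   vertex 3.2 0.3 3.3
   vertex 4.7 3.1 1.8
   vertex 4.0 1.7 4.5
  endloop
 endfacet
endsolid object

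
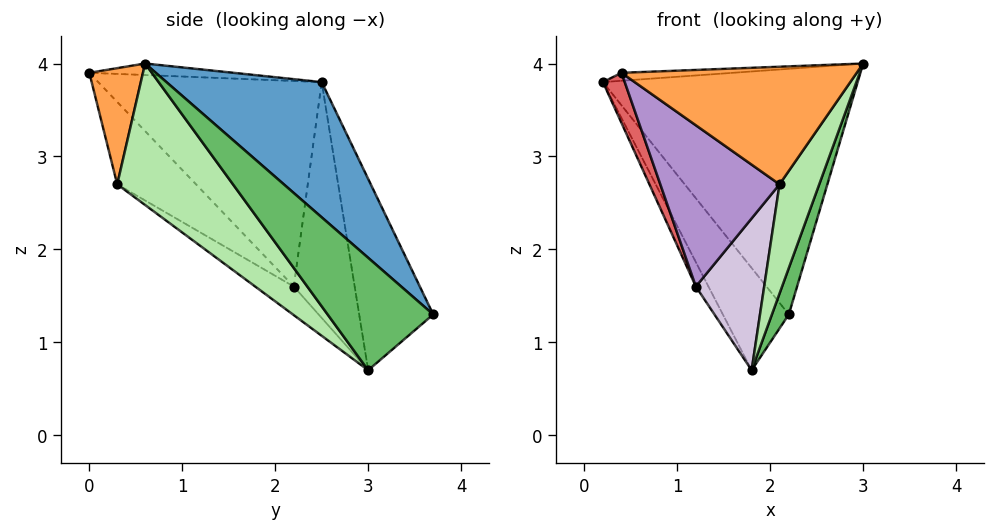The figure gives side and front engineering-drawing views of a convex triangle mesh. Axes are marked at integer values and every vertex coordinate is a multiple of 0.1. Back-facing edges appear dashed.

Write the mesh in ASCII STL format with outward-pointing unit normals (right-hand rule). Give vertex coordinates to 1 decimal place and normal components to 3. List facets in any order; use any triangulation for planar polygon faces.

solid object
 facet normal 0.401 0.658 0.637
  outer loop
   vertex 2.2 3.7 1.3
   vertex 0.2 2.5 3.8
   vertex 3.0 0.6 4.0
  endloop
 endfacet
 facet normal -0.047 0.036 0.998
  outer loop
   vertex 0.4 0.0 3.9
   vertex 3.0 0.6 4.0
   vertex 0.2 2.5 3.8
  endloop
 endfacet
 facet normal 0.222 -0.973 0.071
  outer loop
   vertex 2.1 0.3 2.7
   vertex 3.0 0.6 4.0
   vertex 0.4 0.0 3.9
  endloop
 endfacet
 facet normal -0.719 0.641 -0.268
  outer loop
   vertex 1.8 3.0 0.7
   vertex 0.2 2.5 3.8
   vertex 2.2 3.7 1.3
  endloop
 endfacet
 facet normal 0.892 -0.143 -0.428
  outer loop
   vertex 1.8 3.0 0.7
   vertex 2.2 3.7 1.3
   vertex 3.0 0.6 4.0
  endloop
 endfacet
 facet normal 0.818 -0.281 -0.502
  outer loop
   vertex 1.8 3.0 0.7
   vertex 3.0 0.6 4.0
   vertex 2.1 0.3 2.7
  endloop
 endfacet
 facet normal -0.911 -0.089 -0.402
  outer loop
   vertex 1.2 2.2 1.6
   vertex 0.4 0.0 3.9
   vertex 0.2 2.5 3.8
  endloop
 endfacet
 facet normal -0.885 0.183 -0.427
  outer loop
   vertex 1.2 2.2 1.6
   vertex 0.2 2.5 3.8
   vertex 1.8 3.0 0.7
  endloop
 endfacet
 facet normal -0.392 -0.593 -0.703
  outer loop
   vertex 1.2 2.2 1.6
   vertex 2.1 0.3 2.7
   vertex 0.4 0.0 3.9
  endloop
 endfacet
 facet normal -0.330 -0.585 -0.740
  outer loop
   vertex 1.2 2.2 1.6
   vertex 1.8 3.0 0.7
   vertex 2.1 0.3 2.7
  endloop
 endfacet
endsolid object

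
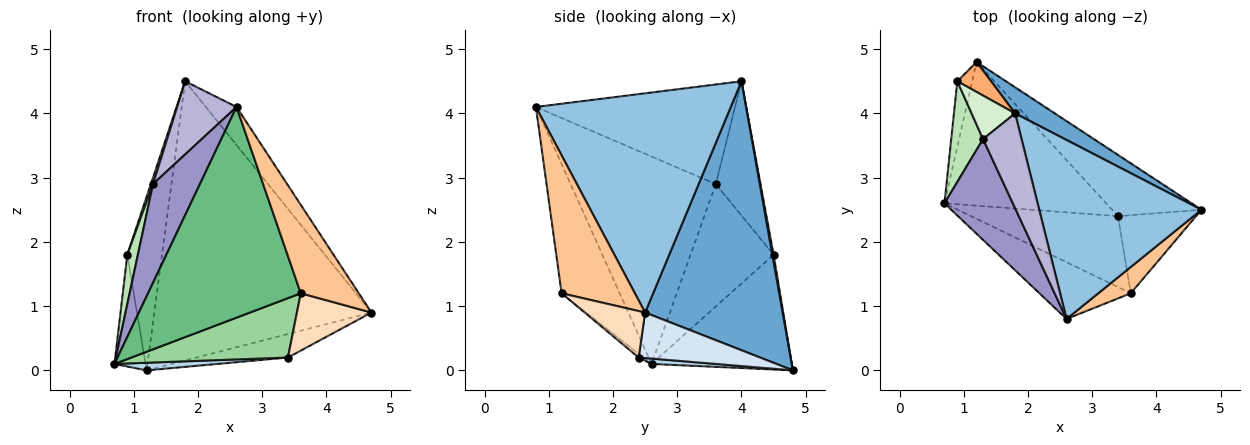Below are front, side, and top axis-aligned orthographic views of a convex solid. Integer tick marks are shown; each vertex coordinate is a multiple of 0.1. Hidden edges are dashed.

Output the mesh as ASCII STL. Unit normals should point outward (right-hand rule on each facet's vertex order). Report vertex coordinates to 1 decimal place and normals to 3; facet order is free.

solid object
 facet normal 0.533 0.842 0.079
  outer loop
   vertex 1.8 4.0 4.5
   vertex 4.7 2.5 0.9
   vertex 1.2 4.8 0.0
  endloop
 endfacet
 facet normal 0.798 0.126 0.590
  outer loop
   vertex 2.6 0.8 4.1
   vertex 4.7 2.5 0.9
   vertex 1.8 4.0 4.5
  endloop
 endfacet
 facet normal 0.033 -0.053 -0.998
  outer loop
   vertex 3.4 2.4 0.2
   vertex 0.7 2.6 0.1
   vertex 1.2 4.8 0.0
  endloop
 endfacet
 facet normal 0.429 0.323 -0.843
  outer loop
   vertex 3.4 2.4 0.2
   vertex 1.2 4.8 0.0
   vertex 4.7 2.5 0.9
  endloop
 endfacet
 facet normal -0.969 0.214 -0.126
  outer loop
   vertex 0.9 4.5 1.8
   vertex 1.2 4.8 0.0
   vertex 0.7 2.6 0.1
  endloop
 endfacet
 facet normal 0.036 0.985 0.170
  outer loop
   vertex 0.9 4.5 1.8
   vertex 1.8 4.0 4.5
   vertex 1.2 4.8 0.0
  endloop
 endfacet
 facet normal 0.771 -0.610 0.182
  outer loop
   vertex 3.6 1.2 1.2
   vertex 4.7 2.5 0.9
   vertex 2.6 0.8 4.1
  endloop
 endfacet
 facet normal 0.432 -0.534 -0.727
  outer loop
   vertex 3.6 1.2 1.2
   vertex 3.4 2.4 0.2
   vertex 4.7 2.5 0.9
  endloop
 endfacet
 facet normal -0.345 -0.906 -0.244
  outer loop
   vertex 3.6 1.2 1.2
   vertex 2.6 0.8 4.1
   vertex 0.7 2.6 0.1
  endloop
 endfacet
 facet normal -0.019 -0.642 -0.767
  outer loop
   vertex 3.6 1.2 1.2
   vertex 0.7 2.6 0.1
   vertex 3.4 2.4 0.2
  endloop
 endfacet
 facet normal -0.961 -0.122 0.249
  outer loop
   vertex 1.3 3.6 2.9
   vertex 0.9 4.5 1.8
   vertex 0.7 2.6 0.1
  endloop
 endfacet
 facet normal -0.950 -0.045 0.308
  outer loop
   vertex 1.3 3.6 2.9
   vertex 1.8 4.0 4.5
   vertex 0.9 4.5 1.8
  endloop
 endfacet
 facet normal -0.908 -0.293 0.299
  outer loop
   vertex 1.3 3.6 2.9
   vertex 0.7 2.6 0.1
   vertex 2.6 0.8 4.1
  endloop
 endfacet
 facet normal -0.898 -0.268 0.348
  outer loop
   vertex 1.3 3.6 2.9
   vertex 2.6 0.8 4.1
   vertex 1.8 4.0 4.5
  endloop
 endfacet
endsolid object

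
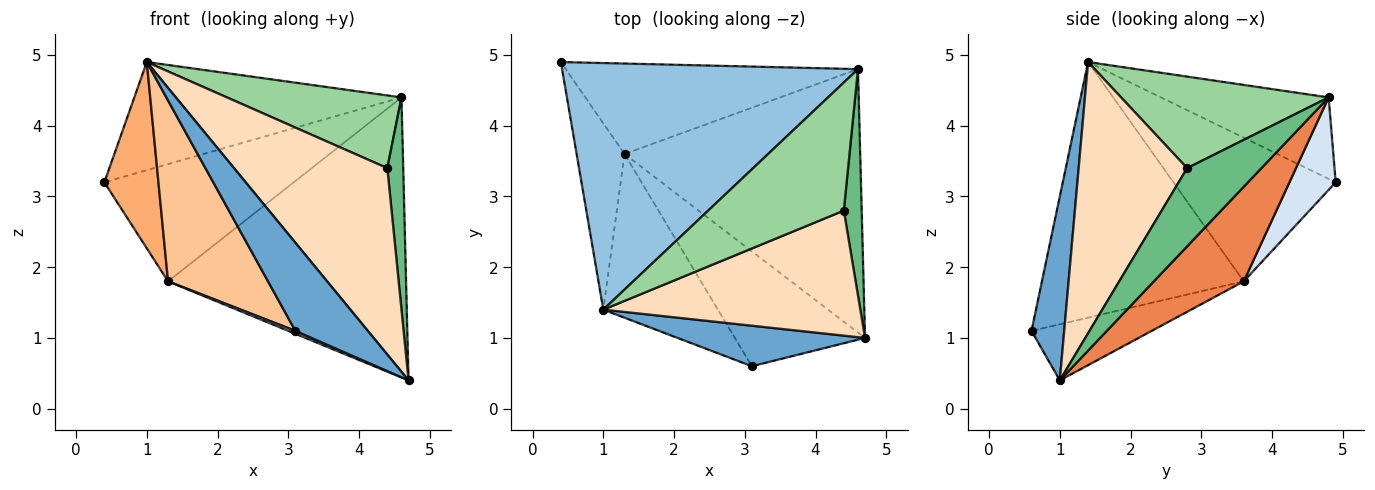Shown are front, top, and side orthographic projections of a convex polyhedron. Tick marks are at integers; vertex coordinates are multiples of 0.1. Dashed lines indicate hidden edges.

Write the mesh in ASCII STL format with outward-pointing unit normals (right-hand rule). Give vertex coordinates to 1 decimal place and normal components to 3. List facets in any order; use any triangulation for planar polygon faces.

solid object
 facet normal 0.379 -0.841 0.387
  outer loop
   vertex 3.1 0.6 1.1
   vertex 4.7 1.0 0.4
   vertex 1.0 1.4 4.9
  endloop
 endfacet
 facet normal -0.244 0.389 0.888
  outer loop
   vertex 4.6 4.8 4.4
   vertex 0.4 4.9 3.2
   vertex 1.0 1.4 4.9
  endloop
 endfacet
 facet normal -0.396 -0.023 -0.918
  outer loop
   vertex 1.3 3.6 1.8
   vertex 4.7 1.0 0.4
   vertex 3.1 0.6 1.1
  endloop
 endfacet
 facet normal 0.190 0.777 -0.600
  outer loop
   vertex 1.3 3.6 1.8
   vertex 0.4 4.9 3.2
   vertex 4.6 4.8 4.4
  endloop
 endfacet
 facet normal 0.265 0.702 -0.661
  outer loop
   vertex 1.3 3.6 1.8
   vertex 4.6 4.8 4.4
   vertex 4.7 1.0 0.4
  endloop
 endfacet
 facet normal -0.905 -0.302 -0.302
  outer loop
   vertex 1.3 3.6 1.8
   vertex 1.0 1.4 4.9
   vertex 0.4 4.9 3.2
  endloop
 endfacet
 facet normal -0.831 -0.412 -0.373
  outer loop
   vertex 1.3 3.6 1.8
   vertex 3.1 0.6 1.1
   vertex 1.0 1.4 4.9
  endloop
 endfacet
 facet normal 0.507 -0.716 0.480
  outer loop
   vertex 4.4 2.8 3.4
   vertex 1.0 1.4 4.9
   vertex 4.7 1.0 0.4
  endloop
 endfacet
 facet normal 0.954 -0.204 0.218
  outer loop
   vertex 4.4 2.8 3.4
   vertex 4.7 1.0 0.4
   vertex 4.6 4.8 4.4
  endloop
 endfacet
 facet normal 0.506 -0.426 0.750
  outer loop
   vertex 4.4 2.8 3.4
   vertex 4.6 4.8 4.4
   vertex 1.0 1.4 4.9
  endloop
 endfacet
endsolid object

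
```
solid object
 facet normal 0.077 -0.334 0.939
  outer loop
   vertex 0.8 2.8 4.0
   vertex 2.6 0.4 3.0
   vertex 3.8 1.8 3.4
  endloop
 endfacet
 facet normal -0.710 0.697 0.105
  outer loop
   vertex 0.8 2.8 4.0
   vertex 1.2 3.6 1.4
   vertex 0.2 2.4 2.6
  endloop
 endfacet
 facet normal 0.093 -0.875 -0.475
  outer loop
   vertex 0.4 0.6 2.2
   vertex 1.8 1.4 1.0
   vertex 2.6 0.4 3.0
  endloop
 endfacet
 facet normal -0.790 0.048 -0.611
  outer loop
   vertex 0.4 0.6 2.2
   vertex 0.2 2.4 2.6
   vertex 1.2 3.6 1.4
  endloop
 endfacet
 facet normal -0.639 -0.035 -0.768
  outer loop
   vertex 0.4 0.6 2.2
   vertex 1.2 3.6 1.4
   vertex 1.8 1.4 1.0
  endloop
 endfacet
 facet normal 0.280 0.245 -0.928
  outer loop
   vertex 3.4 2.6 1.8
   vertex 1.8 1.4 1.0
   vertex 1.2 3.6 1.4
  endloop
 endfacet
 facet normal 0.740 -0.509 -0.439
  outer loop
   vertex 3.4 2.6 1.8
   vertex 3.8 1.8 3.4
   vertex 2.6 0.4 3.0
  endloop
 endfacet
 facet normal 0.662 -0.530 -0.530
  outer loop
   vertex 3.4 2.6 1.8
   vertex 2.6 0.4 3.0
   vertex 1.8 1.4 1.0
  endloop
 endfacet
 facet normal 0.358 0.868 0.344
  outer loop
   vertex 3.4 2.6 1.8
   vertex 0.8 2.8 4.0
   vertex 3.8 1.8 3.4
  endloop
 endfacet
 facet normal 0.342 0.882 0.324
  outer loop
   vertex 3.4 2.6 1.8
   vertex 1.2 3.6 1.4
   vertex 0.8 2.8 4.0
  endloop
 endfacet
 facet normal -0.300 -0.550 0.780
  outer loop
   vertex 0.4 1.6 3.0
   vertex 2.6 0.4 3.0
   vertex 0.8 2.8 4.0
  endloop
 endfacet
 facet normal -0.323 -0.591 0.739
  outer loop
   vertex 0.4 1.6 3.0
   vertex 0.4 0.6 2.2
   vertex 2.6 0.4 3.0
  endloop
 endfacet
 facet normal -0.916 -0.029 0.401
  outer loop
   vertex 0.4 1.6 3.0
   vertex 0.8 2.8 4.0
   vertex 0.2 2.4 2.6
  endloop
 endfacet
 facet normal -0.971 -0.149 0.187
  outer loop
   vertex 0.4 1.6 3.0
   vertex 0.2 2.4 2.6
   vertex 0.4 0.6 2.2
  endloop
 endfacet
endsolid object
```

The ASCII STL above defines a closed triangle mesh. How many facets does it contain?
14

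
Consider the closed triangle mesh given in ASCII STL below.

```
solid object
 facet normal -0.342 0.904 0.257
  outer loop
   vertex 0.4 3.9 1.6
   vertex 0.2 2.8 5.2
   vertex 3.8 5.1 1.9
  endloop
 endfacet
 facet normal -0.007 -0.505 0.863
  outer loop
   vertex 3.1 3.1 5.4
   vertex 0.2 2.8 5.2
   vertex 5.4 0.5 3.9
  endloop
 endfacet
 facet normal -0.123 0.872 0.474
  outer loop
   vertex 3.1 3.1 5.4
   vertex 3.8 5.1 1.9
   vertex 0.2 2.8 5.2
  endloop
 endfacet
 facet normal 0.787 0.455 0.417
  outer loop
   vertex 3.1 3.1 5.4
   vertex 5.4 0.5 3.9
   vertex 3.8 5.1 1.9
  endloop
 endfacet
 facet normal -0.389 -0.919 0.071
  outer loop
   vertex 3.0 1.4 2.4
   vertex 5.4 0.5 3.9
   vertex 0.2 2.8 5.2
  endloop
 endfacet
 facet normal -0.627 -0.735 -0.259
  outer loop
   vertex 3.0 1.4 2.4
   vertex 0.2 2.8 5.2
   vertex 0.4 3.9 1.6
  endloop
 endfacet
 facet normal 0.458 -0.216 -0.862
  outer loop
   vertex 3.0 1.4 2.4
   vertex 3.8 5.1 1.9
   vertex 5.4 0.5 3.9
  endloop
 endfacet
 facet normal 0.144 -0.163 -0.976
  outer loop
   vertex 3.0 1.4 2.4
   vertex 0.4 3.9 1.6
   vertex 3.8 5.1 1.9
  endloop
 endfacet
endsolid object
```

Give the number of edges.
12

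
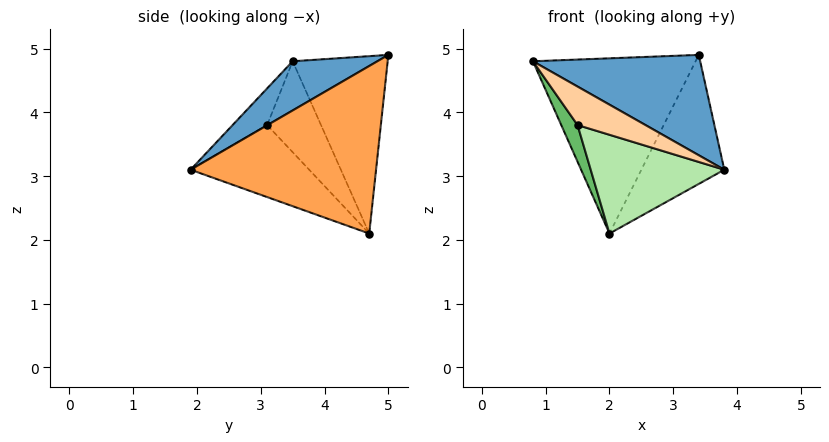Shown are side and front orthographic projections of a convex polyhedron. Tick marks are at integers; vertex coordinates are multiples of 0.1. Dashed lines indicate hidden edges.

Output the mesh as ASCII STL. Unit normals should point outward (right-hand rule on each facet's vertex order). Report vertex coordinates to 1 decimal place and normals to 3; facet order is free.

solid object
 facet normal 0.236 -0.465 0.853
  outer loop
   vertex 3.4 5.0 4.9
   vertex 0.8 3.5 4.8
   vertex 3.8 1.9 3.1
  endloop
 endfacet
 facet normal -0.498 0.853 0.158
  outer loop
   vertex 2.0 4.7 2.1
   vertex 0.8 3.5 4.8
   vertex 3.4 5.0 4.9
  endloop
 endfacet
 facet normal 0.816 0.365 -0.447
  outer loop
   vertex 2.0 4.7 2.1
   vertex 3.4 5.0 4.9
   vertex 3.8 1.9 3.1
  endloop
 endfacet
 facet normal -0.453 -0.891 0.039
  outer loop
   vertex 1.5 3.1 3.8
   vertex 3.8 1.9 3.1
   vertex 0.8 3.5 4.8
  endloop
 endfacet
 facet normal -0.837 -0.253 -0.485
  outer loop
   vertex 1.5 3.1 3.8
   vertex 0.8 3.5 4.8
   vertex 2.0 4.7 2.1
  endloop
 endfacet
 facet normal -0.494 -0.556 -0.669
  outer loop
   vertex 1.5 3.1 3.8
   vertex 2.0 4.7 2.1
   vertex 3.8 1.9 3.1
  endloop
 endfacet
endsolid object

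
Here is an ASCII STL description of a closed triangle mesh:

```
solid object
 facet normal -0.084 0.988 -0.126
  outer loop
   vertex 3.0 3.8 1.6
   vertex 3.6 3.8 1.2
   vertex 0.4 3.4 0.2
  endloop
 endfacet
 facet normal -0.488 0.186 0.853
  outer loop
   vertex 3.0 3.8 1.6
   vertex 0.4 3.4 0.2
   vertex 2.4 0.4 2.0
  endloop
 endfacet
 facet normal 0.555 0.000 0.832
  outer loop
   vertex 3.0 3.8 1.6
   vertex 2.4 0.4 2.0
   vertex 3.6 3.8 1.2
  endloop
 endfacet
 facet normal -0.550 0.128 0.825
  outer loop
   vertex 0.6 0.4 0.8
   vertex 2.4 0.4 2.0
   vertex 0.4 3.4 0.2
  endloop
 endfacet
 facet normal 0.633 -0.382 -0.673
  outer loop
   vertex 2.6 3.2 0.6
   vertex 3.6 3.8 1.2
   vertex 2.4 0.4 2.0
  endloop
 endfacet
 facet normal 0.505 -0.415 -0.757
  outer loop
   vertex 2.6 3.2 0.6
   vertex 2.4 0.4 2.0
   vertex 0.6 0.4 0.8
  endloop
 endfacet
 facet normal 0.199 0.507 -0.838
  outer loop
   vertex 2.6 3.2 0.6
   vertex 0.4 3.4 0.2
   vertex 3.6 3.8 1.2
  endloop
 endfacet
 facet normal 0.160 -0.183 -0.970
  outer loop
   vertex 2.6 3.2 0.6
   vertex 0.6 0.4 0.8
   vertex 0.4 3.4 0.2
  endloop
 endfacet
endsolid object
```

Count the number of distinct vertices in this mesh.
6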